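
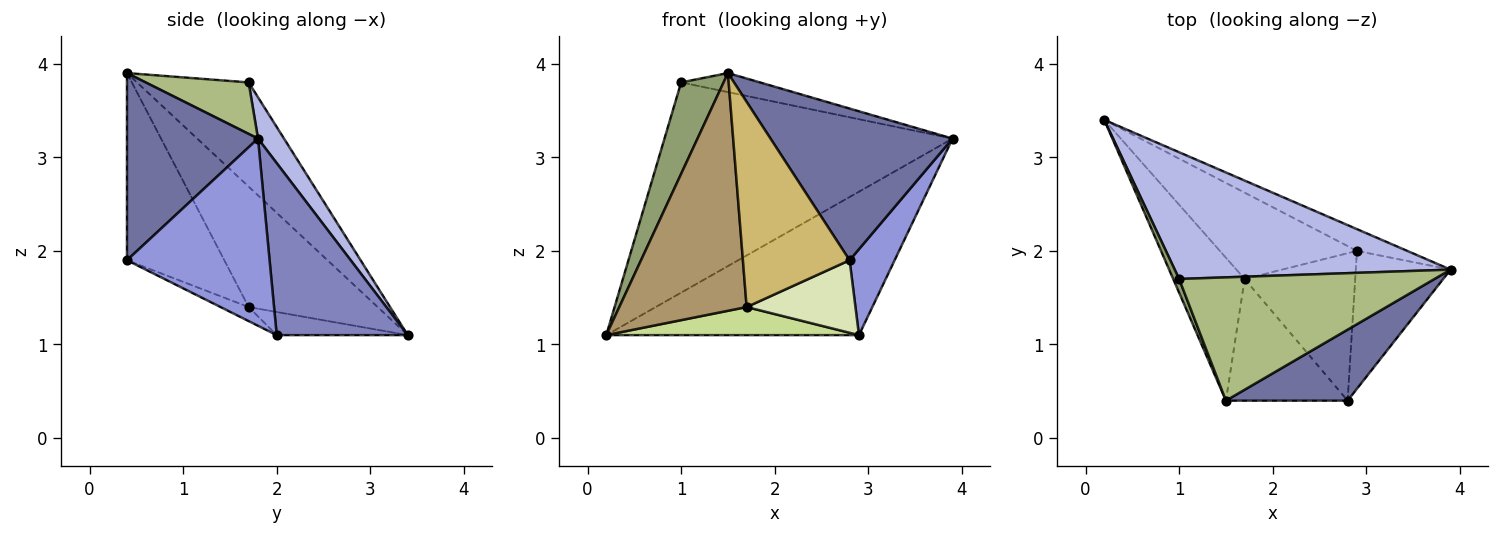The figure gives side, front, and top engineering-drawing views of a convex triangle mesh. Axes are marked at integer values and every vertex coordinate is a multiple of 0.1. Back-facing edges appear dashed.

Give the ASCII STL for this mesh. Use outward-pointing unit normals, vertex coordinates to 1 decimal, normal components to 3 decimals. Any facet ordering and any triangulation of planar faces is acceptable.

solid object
 facet normal 0.546 -0.759 0.355
  outer loop
   vertex 2.8 0.4 1.9
   vertex 3.9 1.8 3.2
   vertex 1.5 0.4 3.9
  endloop
 endfacet
 facet normal 0.456 0.880 -0.133
  outer loop
   vertex 2.9 2.0 1.1
   vertex 0.2 3.4 1.1
   vertex 3.9 1.8 3.2
  endloop
 endfacet
 facet normal 0.859 -0.271 -0.435
  outer loop
   vertex 2.9 2.0 1.1
   vertex 3.9 1.8 3.2
   vertex 2.8 0.4 1.9
  endloop
 endfacet
 facet normal 0.077 0.854 0.515
  outer loop
   vertex 1.0 1.7 3.8
   vertex 3.9 1.8 3.2
   vertex 0.2 3.4 1.1
  endloop
 endfacet
 facet normal -0.933 -0.355 0.053
  outer loop
   vertex 1.0 1.7 3.8
   vertex 0.2 3.4 1.1
   vertex 1.5 0.4 3.9
  endloop
 endfacet
 facet normal 0.195 0.150 0.969
  outer loop
   vertex 1.0 1.7 3.8
   vertex 1.5 0.4 3.9
   vertex 3.9 1.8 3.2
  endloop
 endfacet
 facet normal -0.158 -0.305 -0.939
  outer loop
   vertex 1.7 1.7 1.4
   vertex 0.2 3.4 1.1
   vertex 2.9 2.0 1.1
  endloop
 endfacet
 facet normal -0.113 -0.439 -0.891
  outer loop
   vertex 1.7 1.7 1.4
   vertex 2.9 2.0 1.1
   vertex 2.8 0.4 1.9
  endloop
 endfacet
 facet normal -0.656 -0.647 -0.389
  outer loop
   vertex 1.7 1.7 1.4
   vertex 1.5 0.4 3.9
   vertex 0.2 3.4 1.1
  endloop
 endfacet
 facet normal -0.617 -0.677 -0.401
  outer loop
   vertex 1.7 1.7 1.4
   vertex 2.8 0.4 1.9
   vertex 1.5 0.4 3.9
  endloop
 endfacet
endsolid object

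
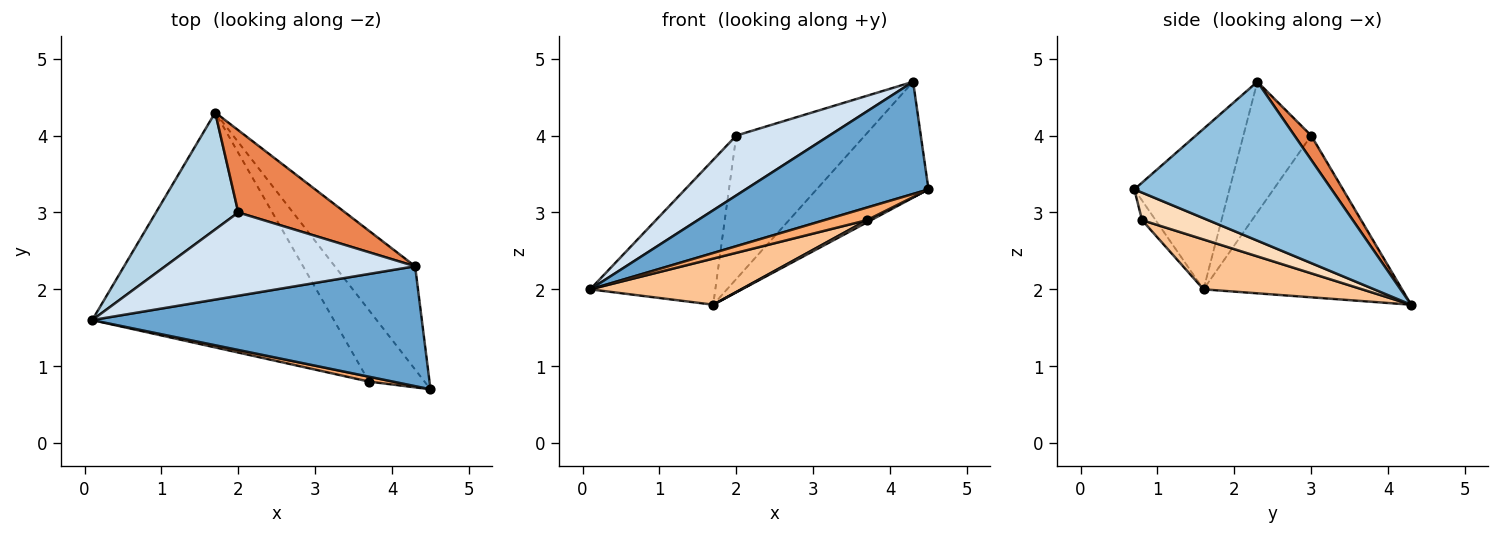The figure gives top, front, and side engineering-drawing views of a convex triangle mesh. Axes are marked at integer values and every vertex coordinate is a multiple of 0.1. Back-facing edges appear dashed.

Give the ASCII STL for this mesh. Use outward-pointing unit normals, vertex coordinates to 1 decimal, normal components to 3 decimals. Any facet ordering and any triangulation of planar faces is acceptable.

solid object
 facet normal -0.335 -0.644 0.688
  outer loop
   vertex 4.3 2.3 4.7
   vertex 0.1 1.6 2.0
   vertex 4.5 0.7 3.3
  endloop
 endfacet
 facet normal 0.796 0.452 -0.402
  outer loop
   vertex 4.3 2.3 4.7
   vertex 4.5 0.7 3.3
   vertex 1.7 4.3 1.8
  endloop
 endfacet
 facet normal -0.777 0.490 0.395
  outer loop
   vertex 2.0 3.0 4.0
   vertex 1.7 4.3 1.8
   vertex 0.1 1.6 2.0
  endloop
 endfacet
 facet normal -0.391 -0.537 0.747
  outer loop
   vertex 2.0 3.0 4.0
   vertex 0.1 1.6 2.0
   vertex 4.3 2.3 4.7
  endloop
 endfacet
 facet normal 0.112 0.862 0.494
  outer loop
   vertex 2.0 3.0 4.0
   vertex 4.3 2.3 4.7
   vertex 1.7 4.3 1.8
  endloop
 endfacet
 facet normal -0.285 -0.893 0.347
  outer loop
   vertex 3.7 0.8 2.9
   vertex 4.5 0.7 3.3
   vertex 0.1 1.6 2.0
  endloop
 endfacet
 facet normal 0.198 -0.189 -0.962
  outer loop
   vertex 3.7 0.8 2.9
   vertex 0.1 1.6 2.0
   vertex 1.7 4.3 1.8
  endloop
 endfacet
 facet normal 0.444 -0.028 -0.895
  outer loop
   vertex 3.7 0.8 2.9
   vertex 1.7 4.3 1.8
   vertex 4.5 0.7 3.3
  endloop
 endfacet
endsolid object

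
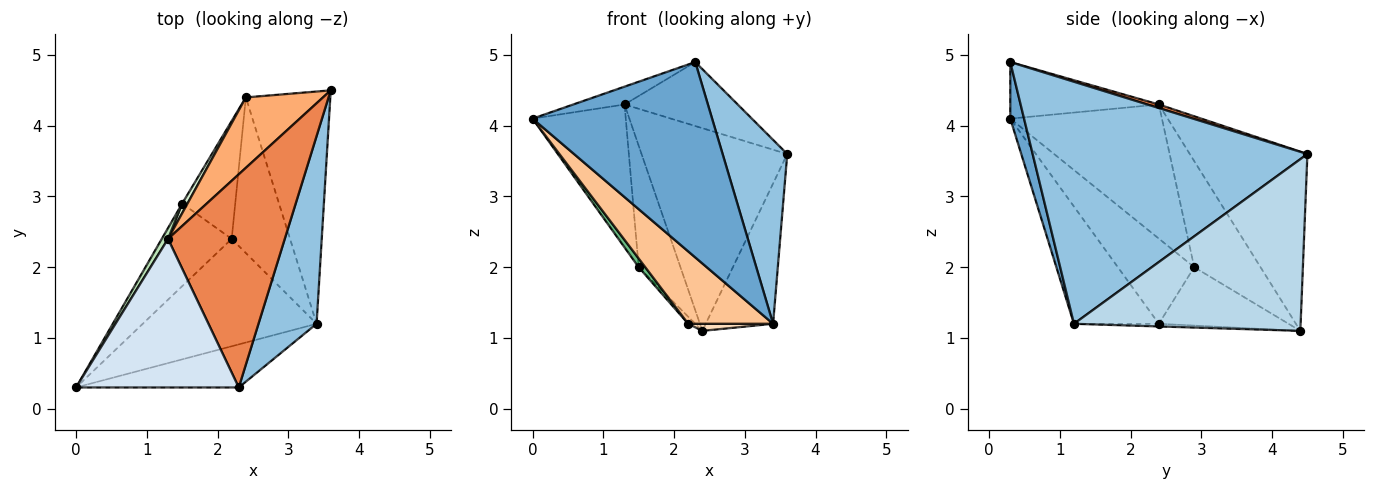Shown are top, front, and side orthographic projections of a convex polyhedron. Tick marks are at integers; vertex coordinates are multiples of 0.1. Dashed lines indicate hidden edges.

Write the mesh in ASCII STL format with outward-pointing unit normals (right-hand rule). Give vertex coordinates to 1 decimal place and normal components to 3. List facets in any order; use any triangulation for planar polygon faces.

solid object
 facet normal 0.075 -0.974 -0.215
  outer loop
   vertex 3.4 1.2 1.2
   vertex 2.3 0.3 4.9
   vertex 0.0 0.3 4.1
  endloop
 endfacet
 facet normal 0.948 -0.223 0.228
  outer loop
   vertex 3.4 1.2 1.2
   vertex 3.6 4.5 3.6
   vertex 2.3 0.3 4.9
  endloop
 endfacet
 facet normal 0.867 0.258 -0.426
  outer loop
   vertex 3.4 1.2 1.2
   vertex 2.4 4.4 1.1
   vertex 3.6 4.5 3.6
  endloop
 endfacet
 facet normal -0.326 0.113 0.938
  outer loop
   vertex 1.3 2.4 4.3
   vertex 0.0 0.3 4.1
   vertex 2.3 0.3 4.9
  endloop
 endfacet
 facet normal 0.029 0.287 0.957
  outer loop
   vertex 1.3 2.4 4.3
   vertex 2.3 0.3 4.9
   vertex 3.6 4.5 3.6
  endloop
 endfacet
 facet normal -0.606 0.751 0.261
  outer loop
   vertex 1.3 2.4 4.3
   vertex 3.6 4.5 3.6
   vertex 2.4 4.4 1.1
  endloop
 endfacet
 facet normal -0.488 -0.488 -0.724
  outer loop
   vertex 2.2 2.4 1.2
   vertex 3.4 1.2 1.2
   vertex 0.0 0.3 4.1
  endloop
 endfacet
 facet normal -0.045 -0.045 -0.998
  outer loop
   vertex 2.2 2.4 1.2
   vertex 2.4 4.4 1.1
   vertex 3.4 1.2 1.2
  endloop
 endfacet
 facet normal -0.771 -0.067 -0.633
  outer loop
   vertex 1.5 2.9 2.0
   vertex 2.2 2.4 1.2
   vertex 0.0 0.3 4.1
  endloop
 endfacet
 facet normal -0.739 0.040 -0.672
  outer loop
   vertex 1.5 2.9 2.0
   vertex 2.4 4.4 1.1
   vertex 2.2 2.4 1.2
  endloop
 endfacet
 facet normal -0.851 0.523 0.040
  outer loop
   vertex 1.5 2.9 2.0
   vertex 0.0 0.3 4.1
   vertex 1.3 2.4 4.3
  endloop
 endfacet
 facet normal -0.845 0.533 0.042
  outer loop
   vertex 1.5 2.9 2.0
   vertex 1.3 2.4 4.3
   vertex 2.4 4.4 1.1
  endloop
 endfacet
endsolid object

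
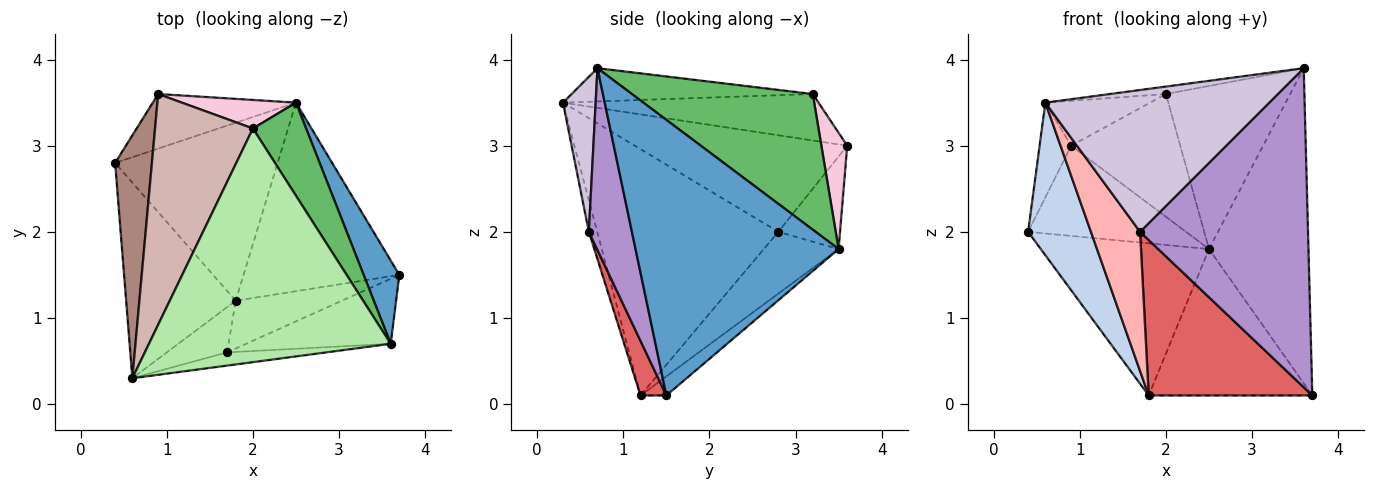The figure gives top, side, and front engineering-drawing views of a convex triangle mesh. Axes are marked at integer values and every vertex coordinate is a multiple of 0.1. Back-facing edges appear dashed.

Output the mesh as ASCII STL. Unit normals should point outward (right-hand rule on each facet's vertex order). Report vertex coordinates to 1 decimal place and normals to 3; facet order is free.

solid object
 facet normal 0.892 0.437 0.115
  outer loop
   vertex 2.5 3.5 1.8
   vertex 3.6 0.7 3.9
   vertex 3.7 1.5 0.1
  endloop
 endfacet
 facet normal -0.871 -0.302 -0.387
  outer loop
   vertex 1.8 1.2 0.1
   vertex 0.6 0.3 3.5
   vertex 0.4 2.8 2.0
  endloop
 endfacet
 facet normal -0.278 0.624 -0.730
  outer loop
   vertex 1.8 1.2 0.1
   vertex 0.4 2.8 2.0
   vertex 2.5 3.5 1.8
  endloop
 endfacet
 facet normal -0.096 0.610 -0.786
  outer loop
   vertex 1.8 1.2 0.1
   vertex 2.5 3.5 1.8
   vertex 3.7 1.5 0.1
  endloop
 endfacet
 facet normal 0.784 0.539 0.308
  outer loop
   vertex 2.0 3.2 3.6
   vertex 3.6 0.7 3.9
   vertex 2.5 3.5 1.8
  endloop
 endfacet
 facet normal -0.136 0.032 0.990
  outer loop
   vertex 2.0 3.2 3.6
   vertex 0.6 0.3 3.5
   vertex 3.6 0.7 3.9
  endloop
 endfacet
 facet normal 0.149 -0.945 -0.291
  outer loop
   vertex 1.7 0.6 2.0
   vertex 1.8 1.2 0.1
   vertex 3.7 1.5 0.1
  endloop
 endfacet
 facet normal -0.160 -0.939 -0.305
  outer loop
   vertex 1.7 0.6 2.0
   vertex 0.6 0.3 3.5
   vertex 1.8 1.2 0.1
  endloop
 endfacet
 facet normal 0.244 -0.950 -0.194
  outer loop
   vertex 1.7 0.6 2.0
   vertex 3.7 1.5 0.1
   vertex 3.6 0.7 3.9
  endloop
 endfacet
 facet normal 0.144 -0.985 -0.092
  outer loop
   vertex 1.7 0.6 2.0
   vertex 3.6 0.7 3.9
   vertex 0.6 0.3 3.5
  endloop
 endfacet
 facet normal -0.926 0.138 0.353
  outer loop
   vertex 0.9 3.6 3.0
   vertex 0.4 2.8 2.0
   vertex 0.6 0.3 3.5
  endloop
 endfacet
 facet normal -0.422 0.173 0.890
  outer loop
   vertex 0.9 3.6 3.0
   vertex 0.6 0.3 3.5
   vertex 2.0 3.2 3.6
  endloop
 endfacet
 facet normal -0.317 0.812 -0.491
  outer loop
   vertex 0.9 3.6 3.0
   vertex 2.5 3.5 1.8
   vertex 0.4 2.8 2.0
  endloop
 endfacet
 facet normal 0.225 0.949 0.221
  outer loop
   vertex 0.9 3.6 3.0
   vertex 2.0 3.2 3.6
   vertex 2.5 3.5 1.8
  endloop
 endfacet
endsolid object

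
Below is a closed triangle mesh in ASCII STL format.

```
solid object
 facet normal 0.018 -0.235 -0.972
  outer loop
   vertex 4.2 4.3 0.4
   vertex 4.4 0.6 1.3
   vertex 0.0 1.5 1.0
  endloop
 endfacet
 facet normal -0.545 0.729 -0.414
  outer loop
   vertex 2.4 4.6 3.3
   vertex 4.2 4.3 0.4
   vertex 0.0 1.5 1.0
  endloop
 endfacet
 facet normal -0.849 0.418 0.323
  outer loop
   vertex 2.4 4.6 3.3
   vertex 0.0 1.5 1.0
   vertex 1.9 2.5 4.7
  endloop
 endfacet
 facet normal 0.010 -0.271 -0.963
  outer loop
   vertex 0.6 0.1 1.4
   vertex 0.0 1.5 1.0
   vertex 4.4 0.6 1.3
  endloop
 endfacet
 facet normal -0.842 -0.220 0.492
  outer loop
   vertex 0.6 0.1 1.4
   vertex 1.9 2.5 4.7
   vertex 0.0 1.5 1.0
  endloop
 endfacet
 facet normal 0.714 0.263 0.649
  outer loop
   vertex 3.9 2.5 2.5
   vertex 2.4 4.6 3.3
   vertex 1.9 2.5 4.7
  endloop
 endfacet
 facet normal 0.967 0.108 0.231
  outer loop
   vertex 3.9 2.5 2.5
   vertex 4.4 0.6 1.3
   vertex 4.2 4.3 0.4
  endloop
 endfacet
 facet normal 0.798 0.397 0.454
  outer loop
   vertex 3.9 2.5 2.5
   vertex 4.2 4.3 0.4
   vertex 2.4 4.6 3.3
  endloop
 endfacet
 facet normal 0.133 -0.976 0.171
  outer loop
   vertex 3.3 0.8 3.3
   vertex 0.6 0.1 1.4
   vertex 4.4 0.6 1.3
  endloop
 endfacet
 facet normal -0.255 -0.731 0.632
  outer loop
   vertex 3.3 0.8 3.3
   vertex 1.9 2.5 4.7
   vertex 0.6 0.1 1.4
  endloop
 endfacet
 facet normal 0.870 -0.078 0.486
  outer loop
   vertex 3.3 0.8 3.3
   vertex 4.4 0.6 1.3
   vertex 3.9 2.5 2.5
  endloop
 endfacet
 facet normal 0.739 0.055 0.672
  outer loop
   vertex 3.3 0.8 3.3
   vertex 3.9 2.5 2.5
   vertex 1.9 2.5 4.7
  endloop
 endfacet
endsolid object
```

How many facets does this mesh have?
12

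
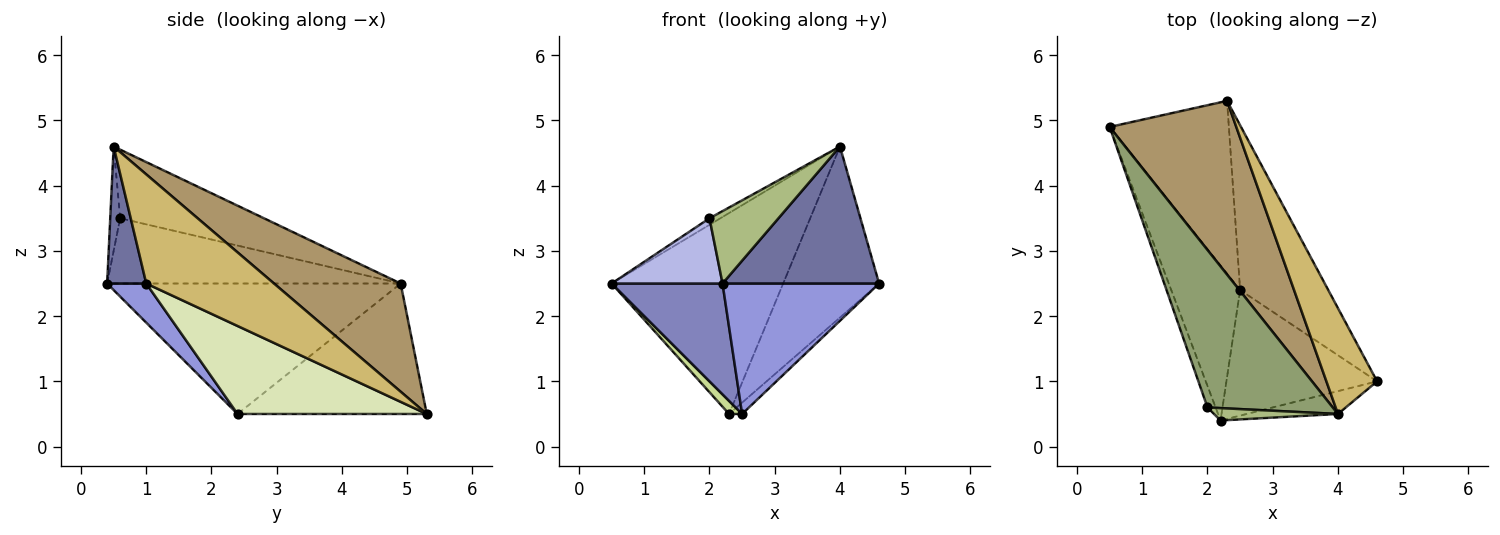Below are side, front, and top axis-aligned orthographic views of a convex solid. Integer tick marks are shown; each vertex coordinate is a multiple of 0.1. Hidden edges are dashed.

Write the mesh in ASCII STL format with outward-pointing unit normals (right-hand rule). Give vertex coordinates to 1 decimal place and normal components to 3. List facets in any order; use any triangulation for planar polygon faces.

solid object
 facet normal 0.239 -0.958 -0.160
  outer loop
   vertex 4.0 0.5 4.6
   vertex 2.2 0.4 2.5
   vertex 4.6 1.0 2.5
  endloop
 endfacet
 facet normal -0.839 -0.317 -0.443
  outer loop
   vertex 2.5 2.4 0.5
   vertex 2.2 0.4 2.5
   vertex 0.5 4.9 2.5
  endloop
 endfacet
 facet normal 0.177 -0.709 -0.682
  outer loop
   vertex 2.5 2.4 0.5
   vertex 4.6 1.0 2.5
   vertex 2.2 0.4 2.5
  endloop
 endfacet
 facet normal -0.929 -0.351 -0.116
  outer loop
   vertex 2.0 0.6 3.5
   vertex 0.5 4.9 2.5
   vertex 2.2 0.4 2.5
  endloop
 endfacet
 facet normal -0.480 0.036 0.876
  outer loop
   vertex 2.0 0.6 3.5
   vertex 4.0 0.5 4.6
   vertex 0.5 4.9 2.5
  endloop
 endfacet
 facet normal -0.141 -0.976 0.167
  outer loop
   vertex 2.0 0.6 3.5
   vertex 2.2 0.4 2.5
   vertex 4.0 0.5 4.6
  endloop
 endfacet
 facet normal -0.737 -0.051 -0.674
  outer loop
   vertex 2.3 5.3 0.5
   vertex 2.5 2.4 0.5
   vertex 0.5 4.9 2.5
  endloop
 endfacet
 facet normal 0.706 0.049 -0.707
  outer loop
   vertex 2.3 5.3 0.5
   vertex 4.6 1.0 2.5
   vertex 2.5 2.4 0.5
  endloop
 endfacet
 facet normal 0.488 0.660 0.571
  outer loop
   vertex 2.3 5.3 0.5
   vertex 0.5 4.9 2.5
   vertex 4.0 0.5 4.6
  endloop
 endfacet
 facet normal 0.750 0.563 0.348
  outer loop
   vertex 2.3 5.3 0.5
   vertex 4.0 0.5 4.6
   vertex 4.6 1.0 2.5
  endloop
 endfacet
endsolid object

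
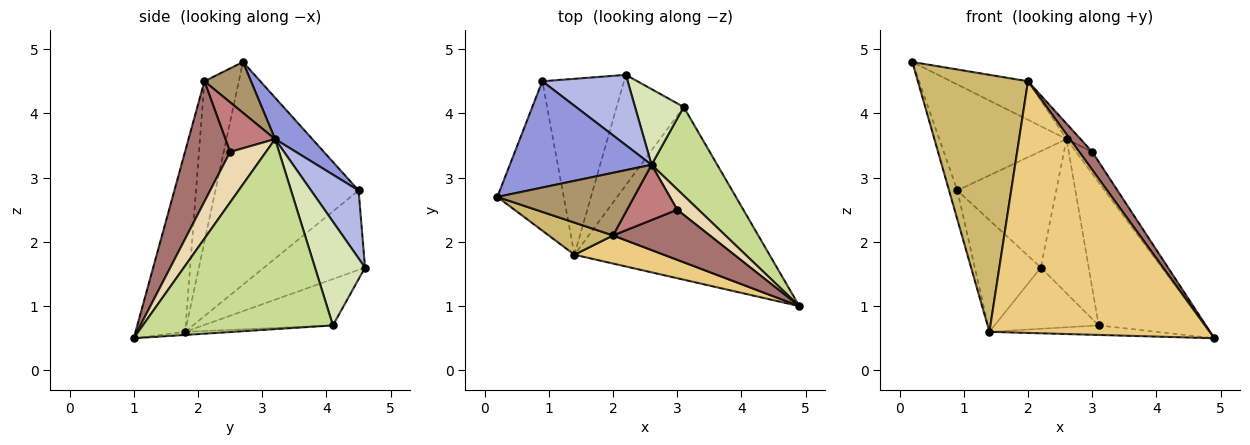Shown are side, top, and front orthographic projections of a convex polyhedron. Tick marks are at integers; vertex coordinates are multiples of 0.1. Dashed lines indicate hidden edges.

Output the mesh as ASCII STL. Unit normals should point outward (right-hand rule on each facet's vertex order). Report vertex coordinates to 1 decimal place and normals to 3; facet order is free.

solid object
 facet normal -0.957 0.055 -0.285
  outer loop
   vertex 1.4 1.8 0.6
   vertex 0.2 2.7 4.8
   vertex 0.9 4.5 2.8
  endloop
 endfacet
 facet normal -0.634 0.414 -0.653
  outer loop
   vertex 1.4 1.8 0.6
   vertex 0.9 4.5 2.8
   vertex 2.2 4.6 1.6
  endloop
 endfacet
 facet normal 0.203 0.692 0.693
  outer loop
   vertex 2.6 3.2 3.6
   vertex 0.9 4.5 2.8
   vertex 0.2 2.7 4.8
  endloop
 endfacet
 facet normal 0.380 0.792 0.478
  outer loop
   vertex 2.6 3.2 3.6
   vertex 2.2 4.6 1.6
   vertex 0.9 4.5 2.8
  endloop
 endfacet
 facet normal -0.016 0.055 -0.998
  outer loop
   vertex 3.1 4.1 0.7
   vertex 4.9 1.0 0.5
   vertex 1.4 1.8 0.6
  endloop
 endfacet
 facet normal -0.518 0.415 -0.748
  outer loop
   vertex 3.1 4.1 0.7
   vertex 1.4 1.8 0.6
   vertex 2.2 4.6 1.6
  endloop
 endfacet
 facet normal 0.836 0.467 0.289
  outer loop
   vertex 3.1 4.1 0.7
   vertex 2.6 3.2 3.6
   vertex 4.9 1.0 0.5
  endloop
 endfacet
 facet normal 0.685 0.654 0.321
  outer loop
   vertex 3.1 4.1 0.7
   vertex 2.2 4.6 1.6
   vertex 2.6 3.2 3.6
  endloop
 endfacet
 facet normal 0.302 0.500 0.812
  outer loop
   vertex 2.0 2.1 4.5
   vertex 2.6 3.2 3.6
   vertex 0.2 2.7 4.8
  endloop
 endfacet
 facet normal -0.296 -0.948 0.118
  outer loop
   vertex 2.0 2.1 4.5
   vertex 0.2 2.7 4.8
   vertex 1.4 1.8 0.6
  endloop
 endfacet
 facet normal -0.219 -0.970 0.108
  outer loop
   vertex 2.0 2.1 4.5
   vertex 1.4 1.8 0.6
   vertex 4.9 1.0 0.5
  endloop
 endfacet
 facet normal 0.851 0.384 0.359
  outer loop
   vertex 3.0 2.5 3.4
   vertex 4.9 1.0 0.5
   vertex 2.6 3.2 3.6
  endloop
 endfacet
 facet normal 0.760 -0.219 0.611
  outer loop
   vertex 3.0 2.5 3.4
   vertex 2.0 2.1 4.5
   vertex 4.9 1.0 0.5
  endloop
 endfacet
 facet normal 0.690 0.195 0.698
  outer loop
   vertex 3.0 2.5 3.4
   vertex 2.6 3.2 3.6
   vertex 2.0 2.1 4.5
  endloop
 endfacet
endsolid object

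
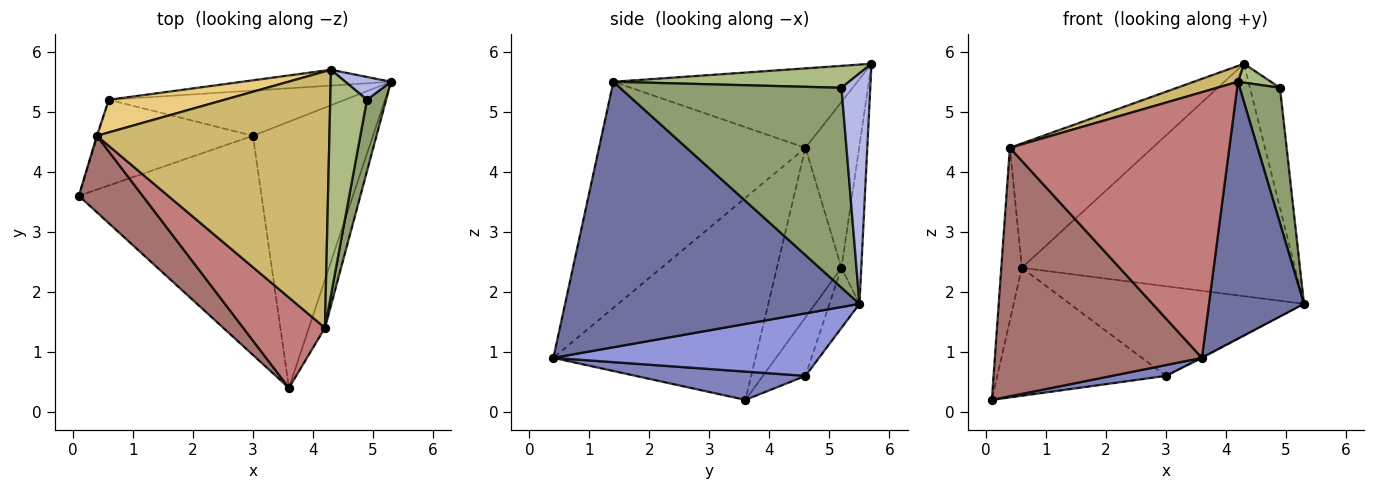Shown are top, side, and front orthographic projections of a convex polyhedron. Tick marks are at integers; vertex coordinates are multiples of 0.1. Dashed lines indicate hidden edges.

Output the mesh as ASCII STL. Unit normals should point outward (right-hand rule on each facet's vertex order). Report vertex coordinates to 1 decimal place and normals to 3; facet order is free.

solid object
 facet normal 0.950 -0.307 -0.057
  outer loop
   vertex 4.2 1.4 5.5
   vertex 3.6 0.4 0.9
   vertex 5.3 5.5 1.8
  endloop
 endfacet
 facet normal 0.153 -0.049 -0.987
  outer loop
   vertex 3.0 4.6 0.6
   vertex 3.6 0.4 0.9
   vertex 0.1 3.6 0.2
  endloop
 endfacet
 facet normal 0.462 0.003 -0.887
  outer loop
   vertex 3.0 4.6 0.6
   vertex 5.3 5.5 1.8
   vertex 3.6 0.4 0.9
  endloop
 endfacet
 facet normal 0.686 0.715 0.136
  outer loop
   vertex 4.9 5.2 5.4
   vertex 5.3 5.5 1.8
   vertex 4.3 5.7 5.8
  endloop
 endfacet
 facet normal 0.980 -0.178 0.094
  outer loop
   vertex 4.9 5.2 5.4
   vertex 4.2 1.4 5.5
   vertex 5.3 5.5 1.8
  endloop
 endfacet
 facet normal 0.511 -0.072 0.856
  outer loop
   vertex 4.9 5.2 5.4
   vertex 4.3 5.7 5.8
   vertex 4.2 1.4 5.5
  endloop
 endfacet
 facet normal -0.072 0.995 -0.068
  outer loop
   vertex 0.6 5.2 2.4
   vertex 4.3 5.7 5.8
   vertex 5.3 5.5 1.8
  endloop
 endfacet
 facet normal -0.114 0.887 -0.447
  outer loop
   vertex 0.6 5.2 2.4
   vertex 5.3 5.5 1.8
   vertex 3.0 4.6 0.6
  endloop
 endfacet
 facet normal -0.205 0.813 -0.545
  outer loop
   vertex 0.6 5.2 2.4
   vertex 3.0 4.6 0.6
   vertex 0.1 3.6 0.2
  endloop
 endfacet
 facet normal -0.323 -0.058 0.945
  outer loop
   vertex 0.4 4.6 4.4
   vertex 4.2 1.4 5.5
   vertex 4.3 5.7 5.8
  endloop
 endfacet
 facet normal -0.342 0.909 0.238
  outer loop
   vertex 0.4 4.6 4.4
   vertex 4.3 5.7 5.8
   vertex 0.6 5.2 2.4
  endloop
 endfacet
 facet normal -0.953 0.304 -0.004
  outer loop
   vertex 0.4 4.6 4.4
   vertex 0.6 5.2 2.4
   vertex 0.1 3.6 0.2
  endloop
 endfacet
 facet normal -0.682 -0.699 0.215
  outer loop
   vertex 0.4 4.6 4.4
   vertex 0.1 3.6 0.2
   vertex 3.6 0.4 0.9
  endloop
 endfacet
 facet normal -0.665 -0.707 0.240
  outer loop
   vertex 0.4 4.6 4.4
   vertex 3.6 0.4 0.9
   vertex 4.2 1.4 5.5
  endloop
 endfacet
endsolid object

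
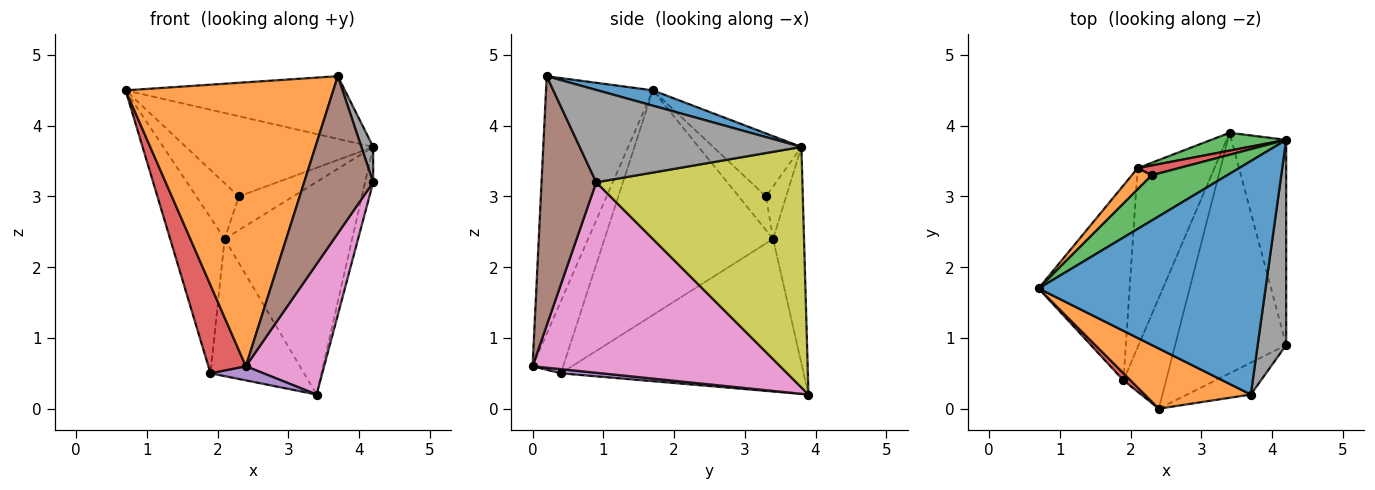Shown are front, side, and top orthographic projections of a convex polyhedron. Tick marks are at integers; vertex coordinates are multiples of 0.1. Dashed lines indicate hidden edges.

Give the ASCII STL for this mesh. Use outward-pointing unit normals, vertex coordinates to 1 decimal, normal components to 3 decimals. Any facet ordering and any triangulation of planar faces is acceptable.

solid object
 facet normal 0.065 0.259 0.964
  outer loop
   vertex 3.7 0.2 4.7
   vertex 4.2 3.8 3.7
   vertex 0.7 1.7 4.5
  endloop
 endfacet
 facet normal -0.449 -0.874 0.185
  outer loop
   vertex 2.4 0.0 0.6
   vertex 3.7 0.2 4.7
   vertex 0.7 1.7 4.5
  endloop
 endfacet
 facet normal -0.380 0.806 0.455
  outer loop
   vertex 2.3 3.3 3.0
   vertex 0.7 1.7 4.5
   vertex 4.2 3.8 3.7
  endloop
 endfacet
 facet normal -0.631 -0.773 0.062
  outer loop
   vertex 1.9 0.4 0.5
   vertex 2.4 0.0 0.6
   vertex 0.7 1.7 4.5
  endloop
 endfacet
 facet normal 0.097 -0.126 -0.987
  outer loop
   vertex 1.9 0.4 0.5
   vertex 3.4 3.9 0.2
   vertex 2.4 0.0 0.6
  endloop
 endfacet
 facet normal 0.613 -0.774 -0.157
  outer loop
   vertex 4.2 0.9 3.2
   vertex 3.7 0.2 4.7
   vertex 2.4 0.0 0.6
  endloop
 endfacet
 facet normal 0.833 -0.264 -0.486
  outer loop
   vertex 4.2 0.9 3.2
   vertex 2.4 0.0 0.6
   vertex 3.4 3.9 0.2
  endloop
 endfacet
 facet normal 0.954 -0.051 0.294
  outer loop
   vertex 4.2 0.9 3.2
   vertex 4.2 3.8 3.7
   vertex 3.7 0.2 4.7
  endloop
 endfacet
 facet normal 0.974 0.038 -0.222
  outer loop
   vertex 4.2 0.9 3.2
   vertex 3.4 3.9 0.2
   vertex 4.2 3.8 3.7
  endloop
 endfacet
 facet normal -0.888 0.287 -0.360
  outer loop
   vertex 2.1 3.4 2.4
   vertex 1.9 0.4 0.5
   vertex 0.7 1.7 4.5
  endloop
 endfacet
 facet normal -0.845 0.326 -0.425
  outer loop
   vertex 2.1 3.4 2.4
   vertex 3.4 3.9 0.2
   vertex 1.9 0.4 0.5
  endloop
 endfacet
 facet normal -0.515 0.801 0.305
  outer loop
   vertex 2.1 3.4 2.4
   vertex 0.7 1.7 4.5
   vertex 2.3 3.3 3.0
  endloop
 endfacet
 facet normal -0.235 0.969 0.081
  outer loop
   vertex 2.1 3.4 2.4
   vertex 4.2 3.8 3.7
   vertex 3.4 3.9 0.2
  endloop
 endfacet
 facet normal -0.335 0.905 0.262
  outer loop
   vertex 2.1 3.4 2.4
   vertex 2.3 3.3 3.0
   vertex 4.2 3.8 3.7
  endloop
 endfacet
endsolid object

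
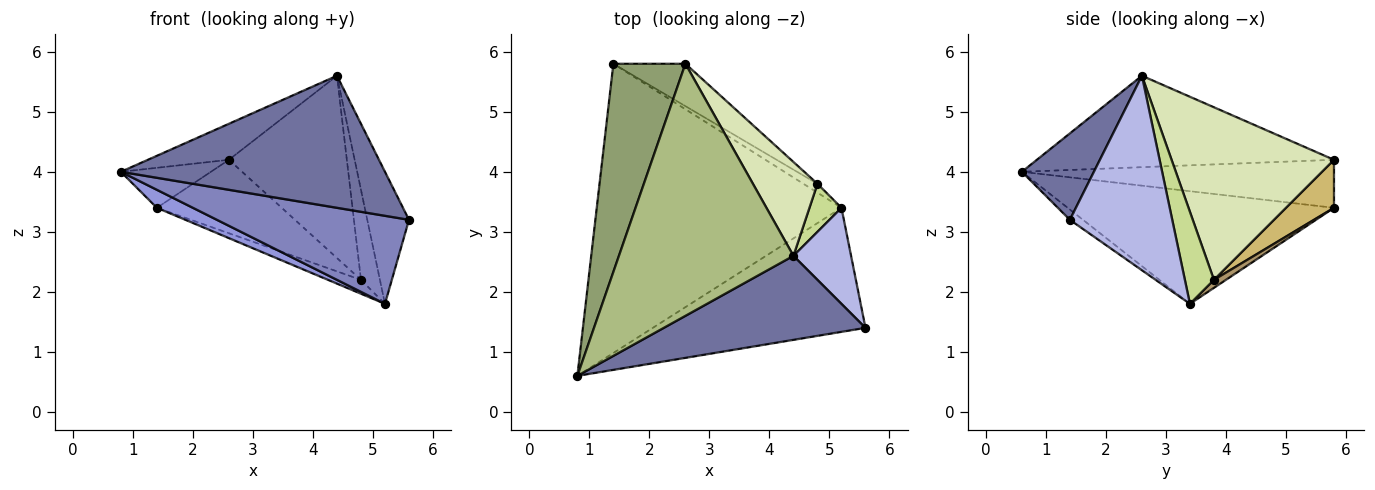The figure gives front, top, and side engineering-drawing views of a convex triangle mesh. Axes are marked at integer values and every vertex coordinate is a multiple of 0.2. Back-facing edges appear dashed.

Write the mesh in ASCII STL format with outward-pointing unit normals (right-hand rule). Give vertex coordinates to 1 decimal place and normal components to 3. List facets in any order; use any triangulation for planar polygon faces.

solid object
 facet normal 0.224 -0.822 0.523
  outer loop
   vertex 4.4 2.6 5.6
   vertex 0.8 0.6 4.0
   vertex 5.6 1.4 3.2
  endloop
 endfacet
 facet normal -0.039 -0.578 -0.815
  outer loop
   vertex 5.2 3.4 1.8
   vertex 5.6 1.4 3.2
   vertex 0.8 0.6 4.0
  endloop
 endfacet
 facet normal -0.418 -0.056 -0.907
  outer loop
   vertex 5.2 3.4 1.8
   vertex 0.8 0.6 4.0
   vertex 1.4 5.8 3.4
  endloop
 endfacet
 facet normal 0.893 0.364 0.265
  outer loop
   vertex 5.2 3.4 1.8
   vertex 4.4 2.6 5.6
   vertex 5.6 1.4 3.2
  endloop
 endfacet
 facet normal -0.548 0.158 0.822
  outer loop
   vertex 2.6 5.8 4.2
   vertex 1.4 5.8 3.4
   vertex 0.8 0.6 4.0
  endloop
 endfacet
 facet normal -0.460 0.126 0.879
  outer loop
   vertex 2.6 5.8 4.2
   vertex 0.8 0.6 4.0
   vertex 4.4 2.6 5.6
  endloop
 endfacet
 facet normal 0.804 0.524 0.280
  outer loop
   vertex 4.8 3.8 2.2
   vertex 4.4 2.6 5.6
   vertex 5.2 3.4 1.8
  endloop
 endfacet
 facet normal 0.775 0.562 0.290
  outer loop
   vertex 4.8 3.8 2.2
   vertex 2.6 5.8 4.2
   vertex 4.4 2.6 5.6
  endloop
 endfacet
 facet normal 0.293 0.807 -0.513
  outer loop
   vertex 4.8 3.8 2.2
   vertex 5.2 3.4 1.8
   vertex 1.4 5.8 3.4
  endloop
 endfacet
 facet normal 0.316 0.822 -0.474
  outer loop
   vertex 4.8 3.8 2.2
   vertex 1.4 5.8 3.4
   vertex 2.6 5.8 4.2
  endloop
 endfacet
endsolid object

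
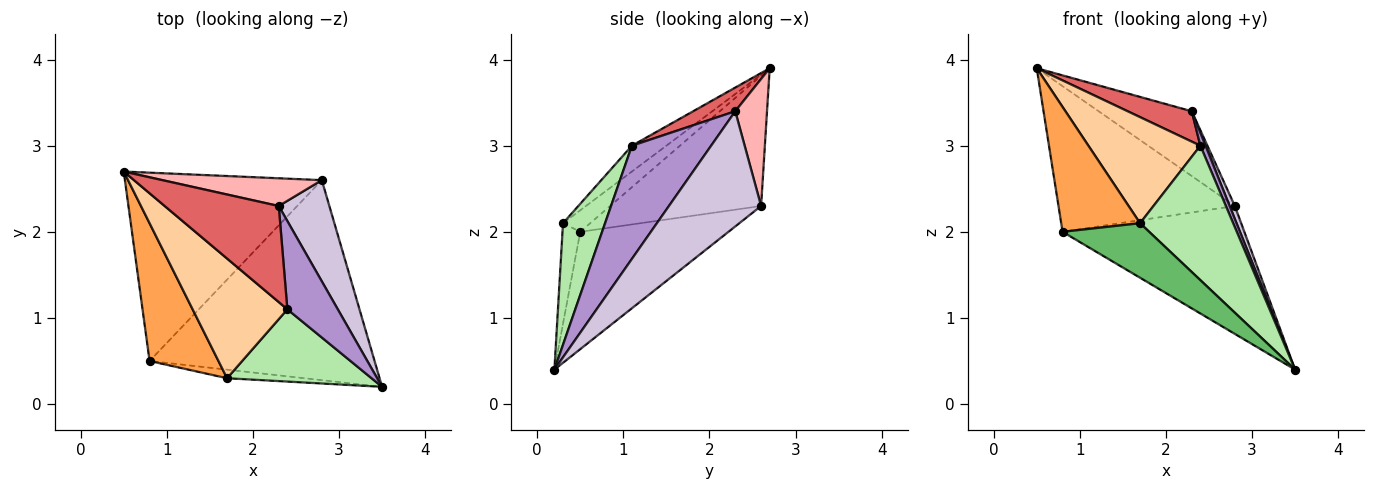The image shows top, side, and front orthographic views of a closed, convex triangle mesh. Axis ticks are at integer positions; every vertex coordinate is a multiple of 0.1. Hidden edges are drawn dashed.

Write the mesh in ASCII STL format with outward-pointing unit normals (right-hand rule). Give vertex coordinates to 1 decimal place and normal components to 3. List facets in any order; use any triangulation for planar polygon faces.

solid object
 facet normal -0.464 0.542 -0.701
  outer loop
   vertex 2.8 2.6 2.3
   vertex 0.8 0.5 2.0
   vertex 0.5 2.7 3.9
  endloop
 endfacet
 facet normal -0.402 0.493 -0.771
  outer loop
   vertex 2.8 2.6 2.3
   vertex 3.5 0.2 0.4
   vertex 0.8 0.5 2.0
  endloop
 endfacet
 facet normal -0.226 -0.654 0.722
  outer loop
   vertex 1.7 0.3 2.1
   vertex 0.5 2.7 3.9
   vertex 0.8 0.5 2.0
  endloop
 endfacet
 facet normal -0.200 -0.650 0.733
  outer loop
   vertex 1.7 0.3 2.1
   vertex 2.4 1.1 3.0
   vertex 0.5 2.7 3.9
  endloop
 endfacet
 facet normal -0.198 -0.968 -0.153
  outer loop
   vertex 1.7 0.3 2.1
   vertex 0.8 0.5 2.0
   vertex 3.5 0.2 0.4
  endloop
 endfacet
 facet normal 0.370 -0.818 0.440
  outer loop
   vertex 1.7 0.3 2.1
   vertex 3.5 0.2 0.4
   vertex 2.4 1.1 3.0
  endloop
 endfacet
 facet normal 0.194 -0.296 0.935
  outer loop
   vertex 2.3 2.3 3.4
   vertex 0.5 2.7 3.9
   vertex 2.4 1.1 3.0
  endloop
 endfacet
 facet normal 0.299 0.877 0.375
  outer loop
   vertex 2.3 2.3 3.4
   vertex 2.8 2.6 2.3
   vertex 0.5 2.7 3.9
  endloop
 endfacet
 facet normal 0.912 -0.059 0.406
  outer loop
   vertex 2.3 2.3 3.4
   vertex 2.4 1.1 3.0
   vertex 3.5 0.2 0.4
  endloop
 endfacet
 facet normal 0.914 -0.051 0.402
  outer loop
   vertex 2.3 2.3 3.4
   vertex 3.5 0.2 0.4
   vertex 2.8 2.6 2.3
  endloop
 endfacet
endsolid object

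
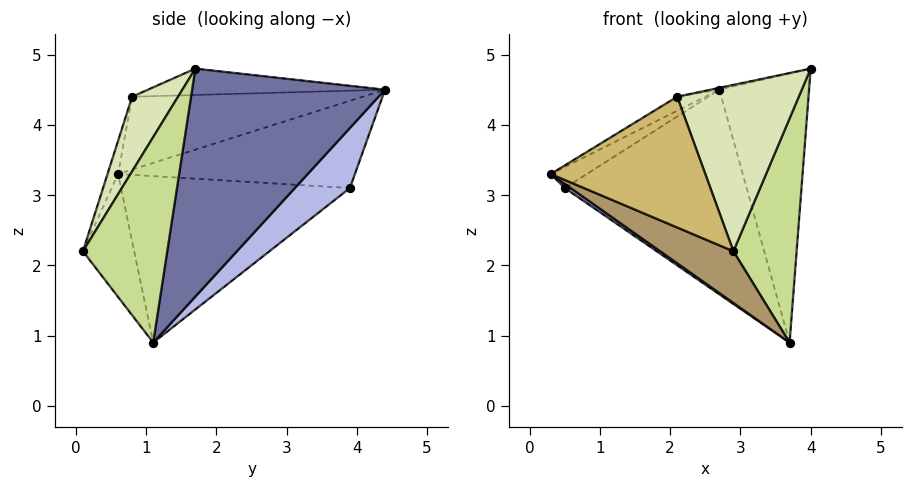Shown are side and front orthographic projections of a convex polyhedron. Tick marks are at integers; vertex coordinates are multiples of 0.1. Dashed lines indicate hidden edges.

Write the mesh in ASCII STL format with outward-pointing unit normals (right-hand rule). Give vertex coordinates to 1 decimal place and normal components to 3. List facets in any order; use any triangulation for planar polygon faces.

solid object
 facet normal 0.899 0.418 -0.133
  outer loop
   vertex 3.7 1.1 0.9
   vertex 2.7 4.4 4.5
   vertex 4.0 1.7 4.8
  endloop
 endfacet
 facet normal -0.548 0.084 0.832
  outer loop
   vertex 0.5 3.9 3.1
   vertex 0.3 0.6 3.3
   vertex 2.7 4.4 4.5
  endloop
 endfacet
 facet normal -0.575 -0.015 -0.818
  outer loop
   vertex 0.5 3.9 3.1
   vertex 3.7 1.1 0.9
   vertex 0.3 0.6 3.3
  endloop
 endfacet
 facet normal 0.226 0.749 -0.623
  outer loop
   vertex 0.5 3.9 3.1
   vertex 2.7 4.4 4.5
   vertex 3.7 1.1 0.9
  endloop
 endfacet
 facet normal -0.526 0.064 0.848
  outer loop
   vertex 2.1 0.8 4.4
   vertex 2.7 4.4 4.5
   vertex 0.3 0.6 3.3
  endloop
 endfacet
 facet normal -0.210 0.008 0.978
  outer loop
   vertex 2.1 0.8 4.4
   vertex 4.0 1.7 4.8
   vertex 2.7 4.4 4.5
  endloop
 endfacet
 facet normal 0.800 -0.600 0.031
  outer loop
   vertex 2.9 0.1 2.2
   vertex 3.7 1.1 0.9
   vertex 4.0 1.7 4.8
  endloop
 endfacet
 facet normal 0.325 -0.861 0.392
  outer loop
   vertex 2.9 0.1 2.2
   vertex 4.0 1.7 4.8
   vertex 2.1 0.8 4.4
  endloop
 endfacet
 facet normal -0.409 -0.584 -0.701
  outer loop
   vertex 2.9 0.1 2.2
   vertex 0.3 0.6 3.3
   vertex 3.7 1.1 0.9
  endloop
 endfacet
 facet normal -0.065 -0.958 0.281
  outer loop
   vertex 2.9 0.1 2.2
   vertex 2.1 0.8 4.4
   vertex 0.3 0.6 3.3
  endloop
 endfacet
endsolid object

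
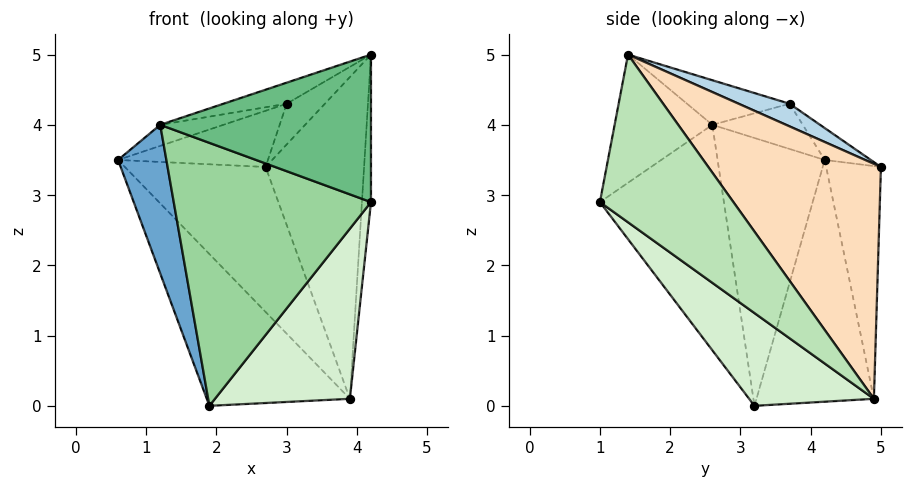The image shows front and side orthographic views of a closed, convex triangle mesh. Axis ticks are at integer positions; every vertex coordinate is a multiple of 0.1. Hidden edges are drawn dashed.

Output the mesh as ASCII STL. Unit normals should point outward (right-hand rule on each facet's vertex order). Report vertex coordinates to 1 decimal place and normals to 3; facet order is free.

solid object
 facet normal -0.890 -0.401 -0.216
  outer loop
   vertex 1.2 2.6 4.0
   vertex 0.6 4.2 3.5
   vertex 1.9 3.2 0.0
  endloop
 endfacet
 facet normal -0.165 0.535 0.828
  outer loop
   vertex 3.0 3.7 4.3
   vertex 2.7 5.0 3.4
   vertex 0.6 4.2 3.5
  endloop
 endfacet
 facet normal 0.686 0.514 0.514
  outer loop
   vertex 3.0 3.7 4.3
   vertex 4.2 1.4 5.0
   vertex 2.7 5.0 3.4
  endloop
 endfacet
 facet normal -0.274 0.192 0.942
  outer loop
   vertex 3.0 3.7 4.3
   vertex 0.6 4.2 3.5
   vertex 1.2 2.6 4.0
  endloop
 endfacet
 facet normal -0.255 0.157 0.954
  outer loop
   vertex 3.0 3.7 4.3
   vertex 1.2 2.6 4.0
   vertex 4.2 1.4 5.0
  endloop
 endfacet
 facet normal -0.358 0.920 -0.158
  outer loop
   vertex 3.9 4.9 0.1
   vertex 0.6 4.2 3.5
   vertex 2.7 5.0 3.4
  endloop
 endfacet
 facet normal -0.577 0.703 -0.415
  outer loop
   vertex 3.9 4.9 0.1
   vertex 1.9 3.2 0.0
   vertex 0.6 4.2 3.5
  endloop
 endfacet
 facet normal 0.832 0.475 0.288
  outer loop
   vertex 3.9 4.9 0.1
   vertex 2.7 5.0 3.4
   vertex 4.2 1.4 5.0
  endloop
 endfacet
 facet normal -0.414 -0.894 0.170
  outer loop
   vertex 4.2 1.0 2.9
   vertex 4.2 1.4 5.0
   vertex 1.2 2.6 4.0
  endloop
 endfacet
 facet normal -0.520 -0.827 -0.215
  outer loop
   vertex 4.2 1.0 2.9
   vertex 1.2 2.6 4.0
   vertex 1.9 3.2 0.0
  endloop
 endfacet
 facet normal 0.998 0.068 -0.013
  outer loop
   vertex 4.2 1.0 2.9
   vertex 3.9 4.9 0.1
   vertex 4.2 1.4 5.0
  endloop
 endfacet
 facet normal 0.458 -0.495 -0.739
  outer loop
   vertex 4.2 1.0 2.9
   vertex 1.9 3.2 0.0
   vertex 3.9 4.9 0.1
  endloop
 endfacet
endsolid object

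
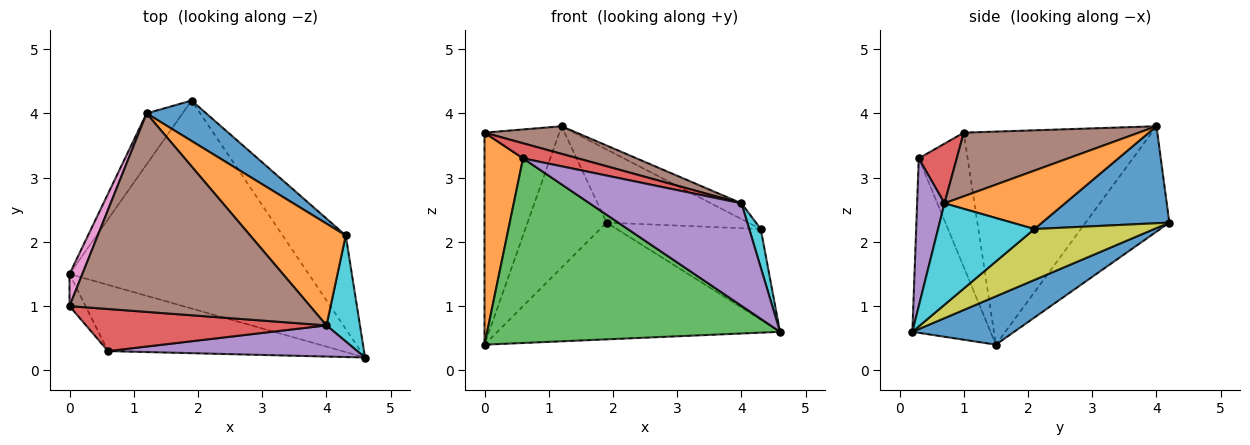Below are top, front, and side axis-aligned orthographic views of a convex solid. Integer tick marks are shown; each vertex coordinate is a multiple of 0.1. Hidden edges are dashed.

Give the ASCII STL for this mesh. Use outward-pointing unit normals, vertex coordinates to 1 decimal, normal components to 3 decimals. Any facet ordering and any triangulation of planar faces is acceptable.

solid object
 facet normal 0.174 0.482 -0.859
  outer loop
   vertex 0.0 1.5 0.4
   vertex 1.9 4.2 2.3
   vertex 4.6 0.2 0.6
  endloop
 endfacet
 facet normal -0.782 -0.617 -0.093
  outer loop
   vertex 0.6 0.3 3.3
   vertex 0.0 1.0 3.7
   vertex 0.0 1.5 0.4
  endloop
 endfacet
 facet normal -0.244 -0.913 -0.327
  outer loop
   vertex 0.6 0.3 3.3
   vertex 0.0 1.5 0.4
   vertex 4.6 0.2 0.6
  endloop
 endfacet
 facet normal 0.227 -0.329 0.917
  outer loop
   vertex 0.6 0.3 3.3
   vertex 4.0 0.7 2.6
   vertex 0.0 1.0 3.7
  endloop
 endfacet
 facet normal 0.170 -0.943 0.287
  outer loop
   vertex 0.6 0.3 3.3
   vertex 4.6 0.2 0.6
   vertex 4.0 0.7 2.6
  endloop
 endfacet
 facet normal 0.253 -0.133 0.958
  outer loop
   vertex 1.2 4.0 3.8
   vertex 0.0 1.0 3.7
   vertex 4.0 0.7 2.6
  endloop
 endfacet
 facet normal -0.928 0.369 0.056
  outer loop
   vertex 1.2 4.0 3.8
   vertex 0.0 1.5 0.4
   vertex 0.0 1.0 3.7
  endloop
 endfacet
 facet normal -0.706 0.666 -0.241
  outer loop
   vertex 1.2 4.0 3.8
   vertex 1.9 4.2 2.3
   vertex 0.0 1.5 0.4
  endloop
 endfacet
 facet normal 0.501 0.602 -0.621
  outer loop
   vertex 4.3 2.1 2.2
   vertex 4.6 0.2 0.6
   vertex 1.9 4.2 2.3
  endloop
 endfacet
 facet normal 0.944 -0.113 0.311
  outer loop
   vertex 4.3 2.1 2.2
   vertex 4.0 0.7 2.6
   vertex 4.6 0.2 0.6
  endloop
 endfacet
 facet normal 0.618 0.688 0.380
  outer loop
   vertex 4.3 2.1 2.2
   vertex 1.9 4.2 2.3
   vertex 1.2 4.0 3.8
  endloop
 endfacet
 facet normal 0.517 0.131 0.846
  outer loop
   vertex 4.3 2.1 2.2
   vertex 1.2 4.0 3.8
   vertex 4.0 0.7 2.6
  endloop
 endfacet
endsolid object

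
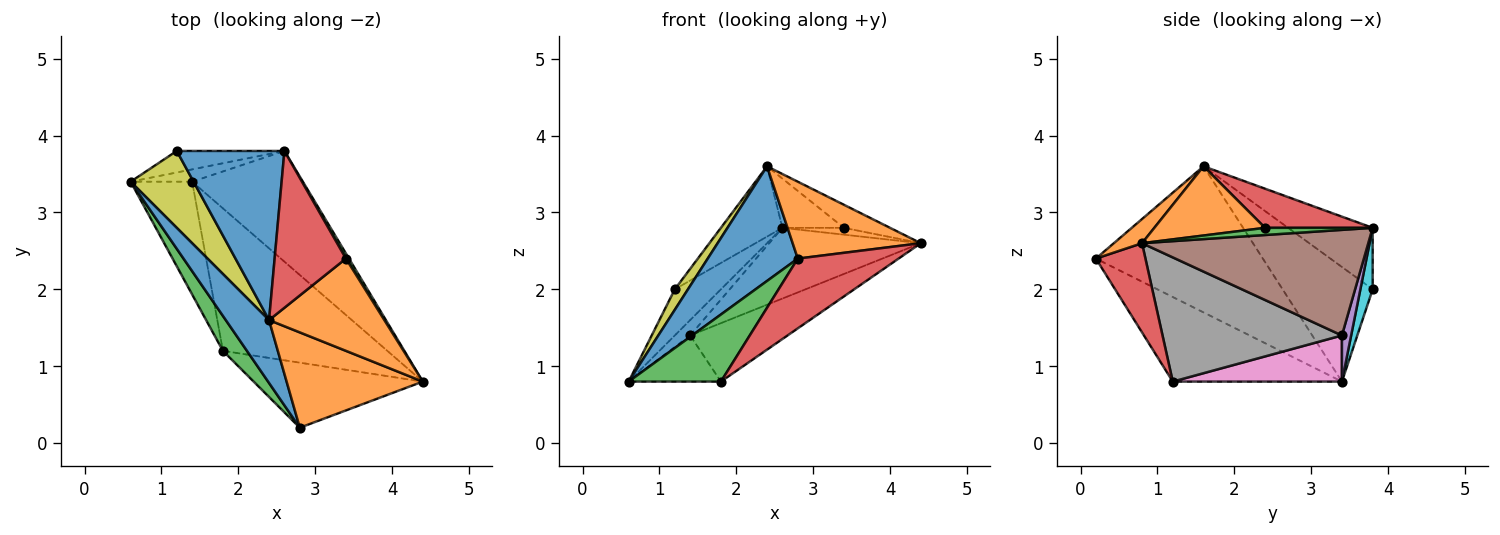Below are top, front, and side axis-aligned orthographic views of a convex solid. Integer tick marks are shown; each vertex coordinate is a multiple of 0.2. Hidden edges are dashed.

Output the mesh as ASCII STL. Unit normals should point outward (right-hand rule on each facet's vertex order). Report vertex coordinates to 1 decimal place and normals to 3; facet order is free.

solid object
 facet normal -0.852 -0.459 0.252
  outer loop
   vertex 2.4 1.6 3.6
   vertex 0.6 3.4 0.8
   vertex 2.8 0.2 2.4
  endloop
 endfacet
 facet normal 0.137 -0.622 0.771
  outer loop
   vertex 2.4 1.6 3.6
   vertex 2.8 0.2 2.4
   vertex 4.4 0.8 2.6
  endloop
 endfacet
 facet normal -0.852 -0.465 0.242
  outer loop
   vertex 1.8 1.2 0.8
   vertex 2.8 0.2 2.4
   vertex 0.6 3.4 0.8
  endloop
 endfacet
 facet normal 0.338 -0.688 -0.642
  outer loop
   vertex 1.8 1.2 0.8
   vertex 4.4 0.8 2.6
   vertex 2.8 0.2 2.4
  endloop
 endfacet
 facet normal 0.424 0.707 -0.566
  outer loop
   vertex 1.4 3.4 1.4
   vertex 0.6 3.4 0.8
   vertex 2.6 3.8 2.8
  endloop
 endfacet
 facet normal 0.626 0.420 -0.657
  outer loop
   vertex 1.4 3.4 1.4
   vertex 2.6 3.8 2.8
   vertex 4.4 0.8 2.6
  endloop
 endfacet
 facet normal 0.570 0.311 -0.760
  outer loop
   vertex 1.4 3.4 1.4
   vertex 1.8 1.2 0.8
   vertex 0.6 3.4 0.8
  endloop
 endfacet
 facet normal 0.573 0.311 -0.758
  outer loop
   vertex 1.4 3.4 1.4
   vertex 4.4 0.8 2.6
   vertex 1.8 1.2 0.8
  endloop
 endfacet
 facet normal -0.870 -0.127 0.477
  outer loop
   vertex 1.2 3.8 2.0
   vertex 0.6 3.4 0.8
   vertex 2.4 1.6 3.6
  endloop
 endfacet
 facet normal 0.235 0.881 -0.411
  outer loop
   vertex 1.2 3.8 2.0
   vertex 2.6 3.8 2.8
   vertex 0.6 3.4 0.8
  endloop
 endfacet
 facet normal -0.467 0.339 0.817
  outer loop
   vertex 1.2 3.8 2.0
   vertex 2.4 1.6 3.6
   vertex 2.6 3.8 2.8
  endloop
 endfacet
 facet normal 0.503 0.210 0.838
  outer loop
   vertex 3.4 2.4 2.8
   vertex 2.4 1.6 3.6
   vertex 4.4 0.8 2.6
  endloop
 endfacet
 facet normal 0.814 0.465 0.349
  outer loop
   vertex 3.4 2.4 2.8
   vertex 4.4 0.8 2.6
   vertex 2.6 3.8 2.8
  endloop
 endfacet
 facet normal 0.464 0.265 0.845
  outer loop
   vertex 3.4 2.4 2.8
   vertex 2.6 3.8 2.8
   vertex 2.4 1.6 3.6
  endloop
 endfacet
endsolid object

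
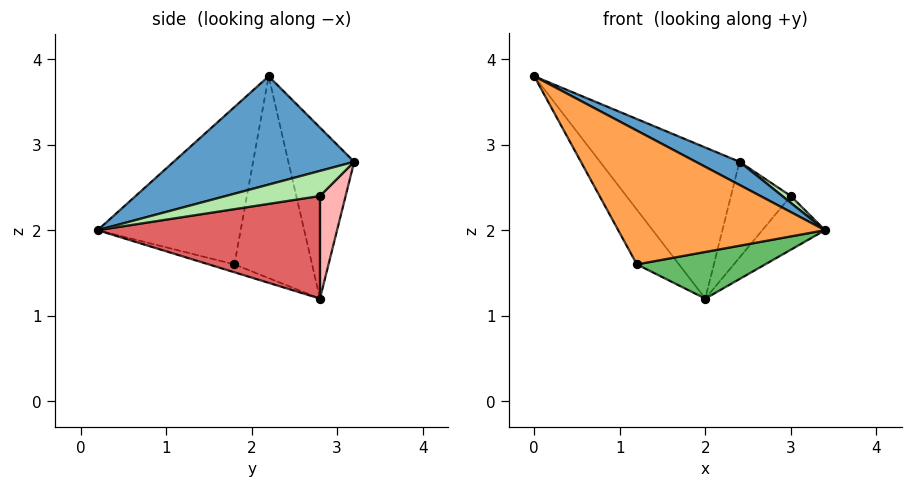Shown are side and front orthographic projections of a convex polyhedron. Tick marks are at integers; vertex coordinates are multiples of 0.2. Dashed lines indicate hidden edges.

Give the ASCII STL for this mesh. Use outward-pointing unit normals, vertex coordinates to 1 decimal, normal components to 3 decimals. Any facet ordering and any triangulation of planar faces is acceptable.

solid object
 facet normal 0.418 -0.101 0.903
  outer loop
   vertex 2.4 3.2 2.8
   vertex 0.0 2.2 3.8
   vertex 3.4 0.2 2.0
  endloop
 endfacet
 facet normal -0.424 0.898 -0.119
  outer loop
   vertex 2.0 2.8 1.2
   vertex 0.0 2.2 3.8
   vertex 2.4 3.2 2.8
  endloop
 endfacet
 facet normal -0.562 -0.812 -0.159
  outer loop
   vertex 1.2 1.8 1.6
   vertex 3.4 0.2 2.0
   vertex 0.0 2.2 3.8
  endloop
 endfacet
 facet normal -0.765 0.415 -0.493
  outer loop
   vertex 1.2 1.8 1.6
   vertex 0.0 2.2 3.8
   vertex 2.0 2.8 1.2
  endloop
 endfacet
 facet normal -0.065 -0.325 -0.943
  outer loop
   vertex 1.2 1.8 1.6
   vertex 2.0 2.8 1.2
   vertex 3.4 0.2 2.0
  endloop
 endfacet
 facet normal 0.532 -0.048 0.846
  outer loop
   vertex 3.0 2.8 2.4
   vertex 2.4 3.2 2.8
   vertex 3.4 0.2 2.0
  endloop
 endfacet
 facet normal 0.751 0.212 -0.626
  outer loop
   vertex 3.0 2.8 2.4
   vertex 3.4 0.2 2.0
   vertex 2.0 2.8 1.2
  endloop
 endfacet
 facet normal 0.374 0.873 -0.312
  outer loop
   vertex 3.0 2.8 2.4
   vertex 2.0 2.8 1.2
   vertex 2.4 3.2 2.8
  endloop
 endfacet
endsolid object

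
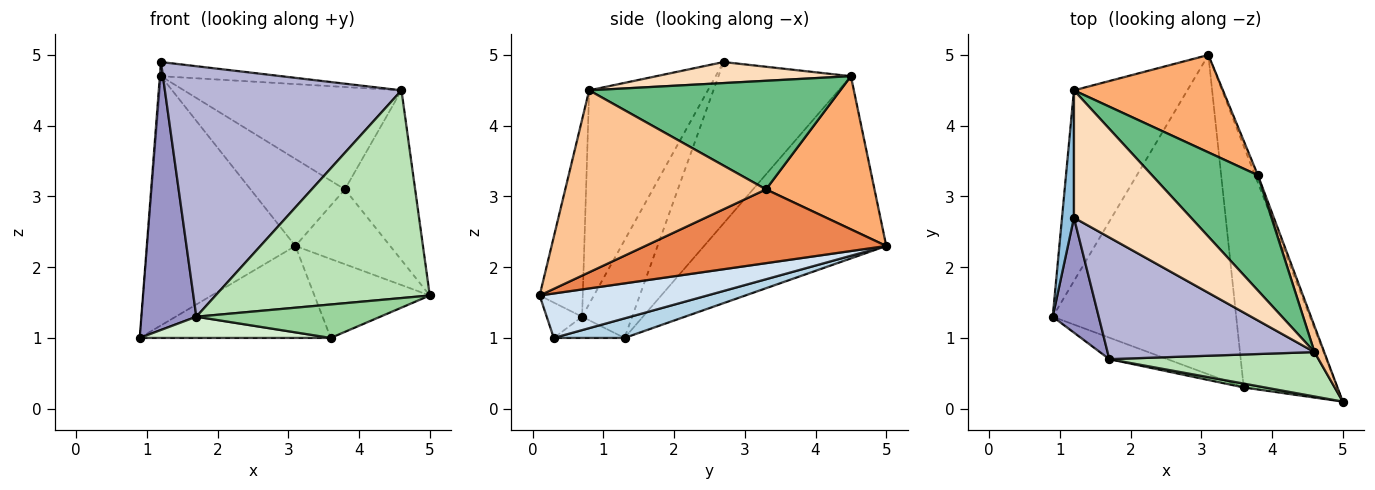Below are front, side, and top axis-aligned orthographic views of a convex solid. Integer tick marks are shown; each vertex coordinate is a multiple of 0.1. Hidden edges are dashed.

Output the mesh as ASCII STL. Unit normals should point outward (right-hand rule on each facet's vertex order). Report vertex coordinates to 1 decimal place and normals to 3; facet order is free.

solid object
 facet normal -0.699 0.568 -0.435
  outer loop
   vertex 1.2 4.5 4.7
   vertex 3.1 5.0 2.3
   vertex 0.9 1.3 1.0
  endloop
 endfacet
 facet normal -0.997 0.008 0.074
  outer loop
   vertex 1.2 4.5 4.7
   vertex 0.9 1.3 1.0
   vertex 1.2 2.7 4.9
  endloop
 endfacet
 facet normal 0.102 0.275 -0.956
  outer loop
   vertex 3.6 0.3 1.0
   vertex 0.9 1.3 1.0
   vertex 3.1 5.0 2.3
  endloop
 endfacet
 facet normal 0.412 0.283 -0.866
  outer loop
   vertex 3.6 0.3 1.0
   vertex 3.1 5.0 2.3
   vertex 5.0 0.1 1.6
  endloop
 endfacet
 facet normal 0.930 0.366 -0.036
  outer loop
   vertex 3.8 3.3 3.1
   vertex 5.0 0.1 1.6
   vertex 3.1 5.0 2.3
  endloop
 endfacet
 facet normal 0.608 0.529 0.592
  outer loop
   vertex 3.8 3.3 3.1
   vertex 3.1 5.0 2.3
   vertex 1.2 4.5 4.7
  endloop
 endfacet
 facet normal 0.943 0.330 0.050
  outer loop
   vertex 4.6 0.8 4.5
   vertex 5.0 0.1 1.6
   vertex 3.8 3.3 3.1
  endloop
 endfacet
 facet normal 0.176 0.109 0.978
  outer loop
   vertex 4.6 0.8 4.5
   vertex 1.2 4.5 4.7
   vertex 1.2 2.7 4.9
  endloop
 endfacet
 facet normal 0.608 0.527 0.593
  outer loop
   vertex 4.6 0.8 4.5
   vertex 3.8 3.3 3.1
   vertex 1.2 4.5 4.7
  endloop
 endfacet
 facet normal -0.188 -0.976 0.113
  outer loop
   vertex 1.7 0.7 1.3
   vertex 3.6 0.3 1.0
   vertex 5.0 0.1 1.6
  endloop
 endfacet
 facet normal -0.193 -0.960 0.205
  outer loop
   vertex 1.7 0.7 1.3
   vertex 5.0 0.1 1.6
   vertex 4.6 0.8 4.5
  endloop
 endfacet
 facet normal -0.252 -0.680 -0.688
  outer loop
   vertex 1.7 0.7 1.3
   vertex 0.9 1.3 1.0
   vertex 3.6 0.3 1.0
  endloop
 endfacet
 facet normal -0.642 -0.705 0.302
  outer loop
   vertex 1.7 0.7 1.3
   vertex 1.2 2.7 4.9
   vertex 0.9 1.3 1.0
  endloop
 endfacet
 facet normal -0.411 -0.820 0.398
  outer loop
   vertex 1.7 0.7 1.3
   vertex 4.6 0.8 4.5
   vertex 1.2 2.7 4.9
  endloop
 endfacet
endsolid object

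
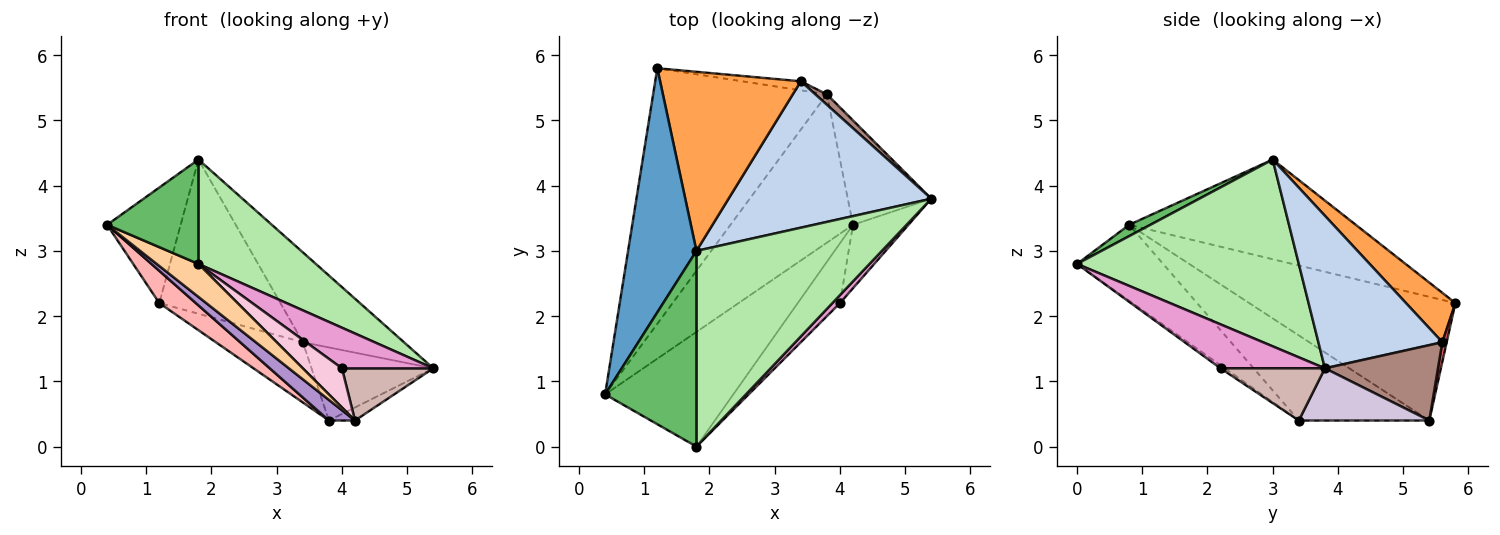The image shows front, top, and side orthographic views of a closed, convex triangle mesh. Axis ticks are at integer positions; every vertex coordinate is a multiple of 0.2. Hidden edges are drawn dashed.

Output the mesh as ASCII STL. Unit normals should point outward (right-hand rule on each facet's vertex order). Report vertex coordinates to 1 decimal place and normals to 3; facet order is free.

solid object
 facet normal -0.797 0.259 0.546
  outer loop
   vertex 1.8 3.0 4.4
   vertex 1.2 5.8 2.2
   vertex 0.4 0.8 3.4
  endloop
 endfacet
 facet normal 0.540 0.440 0.717
  outer loop
   vertex 3.4 5.6 1.6
   vertex 1.8 3.0 4.4
   vertex 5.4 3.8 1.2
  endloop
 endfacet
 facet normal 0.257 0.631 0.732
  outer loop
   vertex 3.4 5.6 1.6
   vertex 1.2 5.8 2.2
   vertex 1.8 3.0 4.4
  endloop
 endfacet
 facet normal -0.495 -0.240 -0.835
  outer loop
   vertex 1.8 0.0 2.8
   vertex 0.4 0.8 3.4
   vertex 4.2 3.4 0.4
  endloop
 endfacet
 facet normal 0.109 -0.468 0.877
  outer loop
   vertex 1.8 0.0 2.8
   vertex 1.8 3.0 4.4
   vertex 0.4 0.8 3.4
  endloop
 endfacet
 facet normal 0.664 -0.352 0.659
  outer loop
   vertex 1.8 0.0 2.8
   vertex 5.4 3.8 1.2
   vertex 1.8 3.0 4.4
  endloop
 endfacet
 facet normal 0.049 0.988 -0.148
  outer loop
   vertex 3.8 5.4 0.4
   vertex 1.2 5.8 2.2
   vertex 3.4 5.6 1.6
  endloop
 endfacet
 facet normal -0.577 -0.102 -0.810
  outer loop
   vertex 3.8 5.4 0.4
   vertex 0.4 0.8 3.4
   vertex 1.2 5.8 2.2
  endloop
 endfacet
 facet normal -0.567 -0.113 -0.816
  outer loop
   vertex 3.8 5.4 0.4
   vertex 4.2 3.4 0.4
   vertex 0.4 0.8 3.4
  endloop
 endfacet
 facet normal 0.527 0.105 -0.843
  outer loop
   vertex 3.8 5.4 0.4
   vertex 5.4 3.8 1.2
   vertex 4.2 3.4 0.4
  endloop
 endfacet
 facet normal 0.677 0.729 0.104
  outer loop
   vertex 3.8 5.4 0.4
   vertex 3.4 5.6 1.6
   vertex 5.4 3.8 1.2
  endloop
 endfacet
 facet normal 0.588 -0.514 -0.625
  outer loop
   vertex 4.0 2.2 1.2
   vertex 4.2 3.4 0.4
   vertex 5.4 3.8 1.2
  endloop
 endfacet
 facet normal 0.746 -0.653 0.128
  outer loop
   vertex 4.0 2.2 1.2
   vertex 5.4 3.8 1.2
   vertex 1.8 0.0 2.8
  endloop
 endfacet
 facet normal -0.061 -0.547 -0.835
  outer loop
   vertex 4.0 2.2 1.2
   vertex 1.8 0.0 2.8
   vertex 4.2 3.4 0.4
  endloop
 endfacet
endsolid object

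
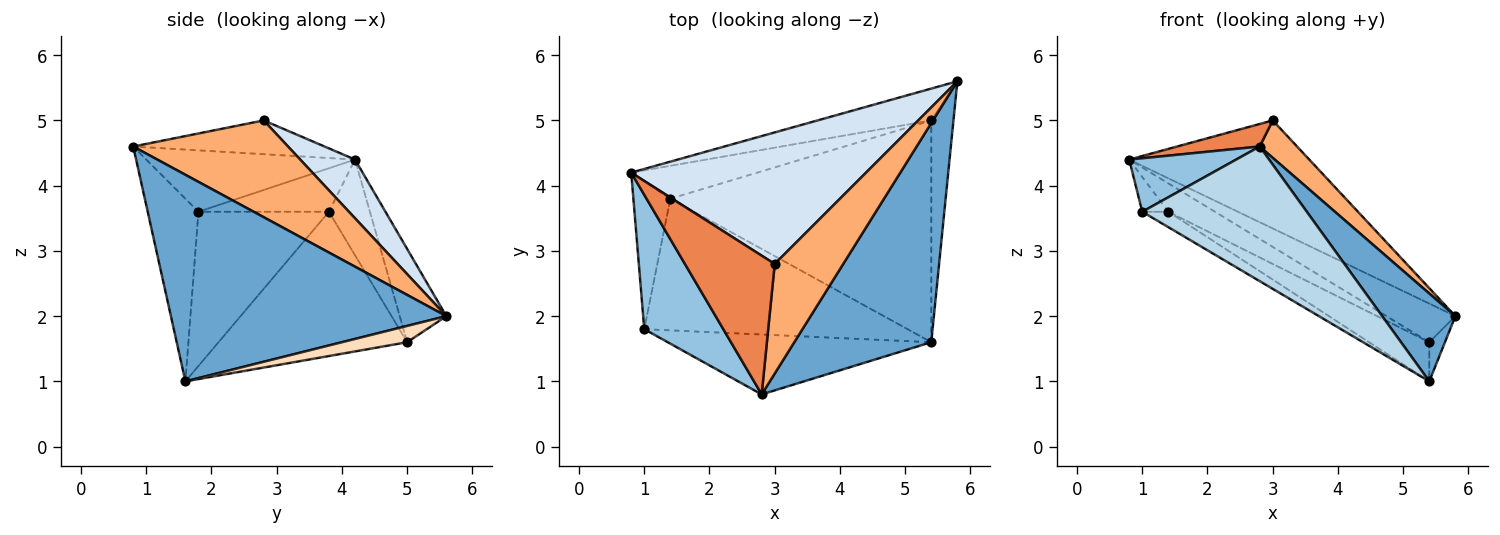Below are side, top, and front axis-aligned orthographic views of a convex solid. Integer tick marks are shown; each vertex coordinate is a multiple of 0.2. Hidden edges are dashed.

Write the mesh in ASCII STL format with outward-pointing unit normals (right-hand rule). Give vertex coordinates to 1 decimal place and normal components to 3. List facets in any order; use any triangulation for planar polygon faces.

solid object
 facet normal 0.814 -0.216 0.540
  outer loop
   vertex 5.4 1.6 1.0
   vertex 5.8 5.6 2.0
   vertex 2.8 0.8 4.6
  endloop
 endfacet
 facet normal -0.585 -0.300 0.753
  outer loop
   vertex 1.0 1.8 3.6
   vertex 2.8 0.8 4.6
   vertex 0.8 4.2 4.4
  endloop
 endfacet
 facet normal -0.271 -0.879 -0.391
  outer loop
   vertex 1.0 1.8 3.6
   vertex 5.4 1.6 1.0
   vertex 2.8 0.8 4.6
  endloop
 endfacet
 facet normal 0.190 0.623 0.759
  outer loop
   vertex 3.0 2.8 5.0
   vertex 5.8 5.6 2.0
   vertex 0.8 4.2 4.4
  endloop
 endfacet
 facet normal -0.348 -0.150 0.925
  outer loop
   vertex 3.0 2.8 5.0
   vertex 0.8 4.2 4.4
   vertex 2.8 0.8 4.6
  endloop
 endfacet
 facet normal 0.801 -0.193 0.567
  outer loop
   vertex 3.0 2.8 5.0
   vertex 2.8 0.8 4.6
   vertex 5.8 5.6 2.0
  endloop
 endfacet
 facet normal -0.462 0.684 -0.564
  outer loop
   vertex 5.4 5.0 1.6
   vertex 0.8 4.2 4.4
   vertex 5.8 5.6 2.0
  endloop
 endfacet
 facet normal 0.586 0.141 -0.798
  outer loop
   vertex 5.4 5.0 1.6
   vertex 5.8 5.6 2.0
   vertex 5.4 1.6 1.0
  endloop
 endfacet
 facet normal -0.753 0.151 -0.640
  outer loop
   vertex 1.4 3.8 3.6
   vertex 1.0 1.8 3.6
   vertex 0.8 4.2 4.4
  endloop
 endfacet
 facet normal -0.498 0.566 -0.657
  outer loop
   vertex 1.4 3.8 3.6
   vertex 0.8 4.2 4.4
   vertex 5.4 5.0 1.6
  endloop
 endfacet
 facet normal -0.503 0.101 -0.859
  outer loop
   vertex 1.4 3.8 3.6
   vertex 5.4 1.6 1.0
   vertex 1.0 1.8 3.6
  endloop
 endfacet
 facet normal -0.478 0.153 -0.865
  outer loop
   vertex 1.4 3.8 3.6
   vertex 5.4 5.0 1.6
   vertex 5.4 1.6 1.0
  endloop
 endfacet
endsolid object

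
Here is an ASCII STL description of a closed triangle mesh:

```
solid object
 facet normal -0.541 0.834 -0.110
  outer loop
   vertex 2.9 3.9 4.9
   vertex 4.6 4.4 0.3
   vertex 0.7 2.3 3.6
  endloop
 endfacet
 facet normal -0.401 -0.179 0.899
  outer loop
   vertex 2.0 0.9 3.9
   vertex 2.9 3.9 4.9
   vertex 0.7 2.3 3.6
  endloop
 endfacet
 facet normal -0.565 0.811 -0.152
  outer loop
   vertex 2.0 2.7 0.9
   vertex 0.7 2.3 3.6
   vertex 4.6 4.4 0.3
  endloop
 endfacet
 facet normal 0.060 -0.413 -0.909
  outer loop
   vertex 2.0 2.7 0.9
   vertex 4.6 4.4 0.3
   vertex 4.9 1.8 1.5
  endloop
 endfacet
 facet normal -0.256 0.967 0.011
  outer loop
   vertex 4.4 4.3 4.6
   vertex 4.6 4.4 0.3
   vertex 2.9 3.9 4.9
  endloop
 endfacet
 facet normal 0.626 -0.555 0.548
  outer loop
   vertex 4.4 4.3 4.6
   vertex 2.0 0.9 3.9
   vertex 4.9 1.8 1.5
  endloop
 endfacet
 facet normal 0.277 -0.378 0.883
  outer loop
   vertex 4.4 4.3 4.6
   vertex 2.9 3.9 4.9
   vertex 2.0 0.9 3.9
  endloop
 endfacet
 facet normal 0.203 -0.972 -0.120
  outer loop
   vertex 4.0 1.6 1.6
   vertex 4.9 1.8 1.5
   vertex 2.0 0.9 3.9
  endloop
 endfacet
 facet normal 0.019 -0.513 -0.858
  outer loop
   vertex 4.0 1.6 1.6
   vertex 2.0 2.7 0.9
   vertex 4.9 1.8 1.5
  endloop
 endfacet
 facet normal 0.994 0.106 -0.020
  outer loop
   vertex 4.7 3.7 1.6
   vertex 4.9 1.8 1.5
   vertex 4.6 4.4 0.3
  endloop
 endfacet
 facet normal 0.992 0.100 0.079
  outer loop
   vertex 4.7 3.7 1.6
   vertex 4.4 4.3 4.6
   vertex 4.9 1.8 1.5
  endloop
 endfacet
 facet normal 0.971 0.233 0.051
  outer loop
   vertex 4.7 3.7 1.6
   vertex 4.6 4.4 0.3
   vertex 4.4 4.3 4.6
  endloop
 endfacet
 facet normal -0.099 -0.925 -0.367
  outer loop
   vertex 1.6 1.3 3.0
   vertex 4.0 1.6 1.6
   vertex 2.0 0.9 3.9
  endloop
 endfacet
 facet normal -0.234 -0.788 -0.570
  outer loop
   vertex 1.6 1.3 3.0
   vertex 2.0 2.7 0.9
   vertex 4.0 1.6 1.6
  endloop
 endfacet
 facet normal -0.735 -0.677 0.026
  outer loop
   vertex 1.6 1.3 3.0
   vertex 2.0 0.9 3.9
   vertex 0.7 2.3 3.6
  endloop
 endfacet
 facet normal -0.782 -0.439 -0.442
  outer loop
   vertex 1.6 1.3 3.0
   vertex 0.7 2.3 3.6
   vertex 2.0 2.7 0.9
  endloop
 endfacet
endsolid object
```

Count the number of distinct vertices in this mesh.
10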